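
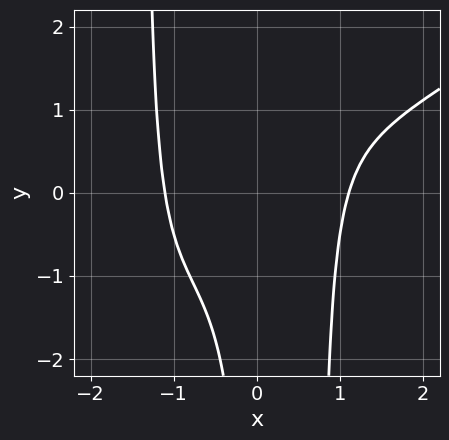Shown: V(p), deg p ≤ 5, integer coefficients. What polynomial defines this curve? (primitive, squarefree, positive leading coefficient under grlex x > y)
deg p = 4.
Checking where it meets the axes: the curve avoids every integer y-axis point in the box.
Assembling these constraints gives the stated polynomial.

2*x^4 - 3*x^3*y - 2*x^2*y + 3*x*y - 3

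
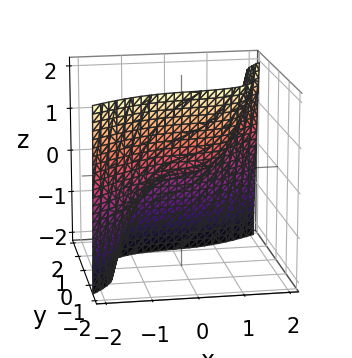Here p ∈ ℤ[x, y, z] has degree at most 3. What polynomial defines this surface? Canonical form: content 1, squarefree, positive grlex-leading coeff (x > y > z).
(a) Degree: the shape is more complex than any degree-2 surface, so deg p = 3.
(b) From the visible intercepts: it meets the x-axis at x = 0 (among the integer gridlines); it meets the z-axis at z = 0 (among the integer gridlines); it meets the y-axis at y = 0 (among the integer gridlines).
(c) Matching integer coefficients to the picture gives p.

x^3 + x*y^2 - 3*y^3 - 2*z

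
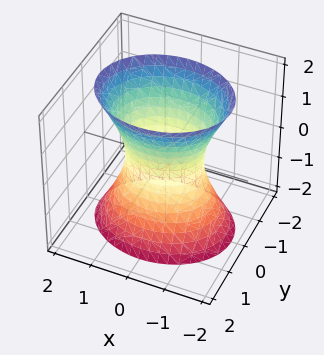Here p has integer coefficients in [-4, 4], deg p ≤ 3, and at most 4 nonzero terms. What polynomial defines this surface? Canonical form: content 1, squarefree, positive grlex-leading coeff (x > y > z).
2*x^2 + 3*y^2 - z^2 - 2

Degree: an hourglass — one-sheet hyperboloid; a quadric, so deg p = 2.
Symmetries: the z ↦ −z reflection is a symmetry, so z appears only in even powers; it's symmetric under y → −y, forcing even powers of y; mirror symmetry x ↦ −x ⇒ only even powers of x.
Against the integer gridlines: it misses every integer gridline on the z-axis; the x-axis gridline crossings are at x ∈ {-1, 1}.
Solving for integer coefficients yields p as stated.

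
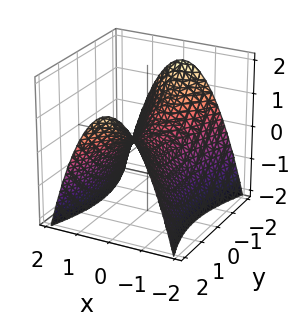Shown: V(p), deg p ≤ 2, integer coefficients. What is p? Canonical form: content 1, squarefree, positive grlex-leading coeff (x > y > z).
3*x^2 - y^2 + 3*z

deg p = 2. A hyperbolic paraboloid; a quadric.
Symmetries: mirror symmetry y ↦ −y ⇒ only even powers of y; it's symmetric under x → −x, forcing even powers of x.
From the visible intercepts: it meets the x-axis at x = 0 (among the integer gridlines); it meets the z-axis at z = 0 (among the integer gridlines); it crosses the y-axis at the gridline y = 0.
Solving for integer coefficients yields p as stated.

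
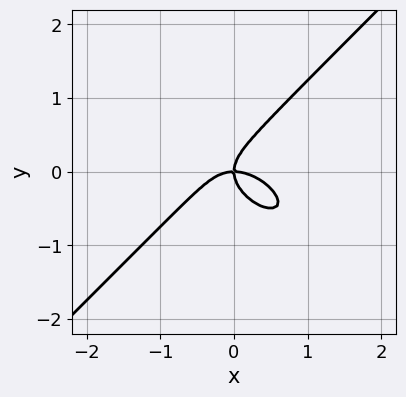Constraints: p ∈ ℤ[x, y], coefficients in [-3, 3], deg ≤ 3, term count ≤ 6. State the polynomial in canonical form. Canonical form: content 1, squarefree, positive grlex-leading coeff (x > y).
(a) Degree: the shape is more complex than any degree-2 curve, so deg p = 3.
(b) Against the integer gridlines: it crosses the y-axis at the gridline y = 0; it meets the x-axis at x = 0 (among the integer gridlines).
(c) Fitting integer coefficients to these (and the overall shape) gives p.

2*x^3 + x^2*y - 3*y^3 + 2*x*y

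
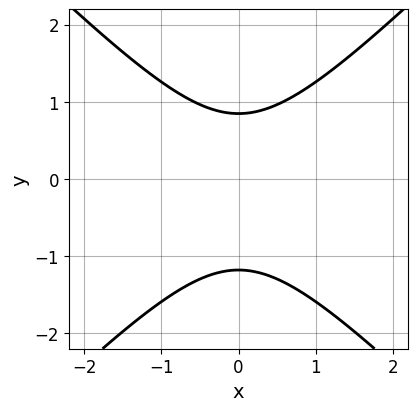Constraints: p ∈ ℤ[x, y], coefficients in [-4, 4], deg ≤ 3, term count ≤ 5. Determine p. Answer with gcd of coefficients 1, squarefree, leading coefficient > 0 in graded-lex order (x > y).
1. deg p = 2.
2. Symmetries: mirror symmetry x ↦ −x ⇒ only even powers of x.
3. Reading off the gridlines: the curve avoids every integer x-axis point in the box.
4. Assembling these constraints gives the stated polynomial.

3*x^2 - 3*y^2 - y + 3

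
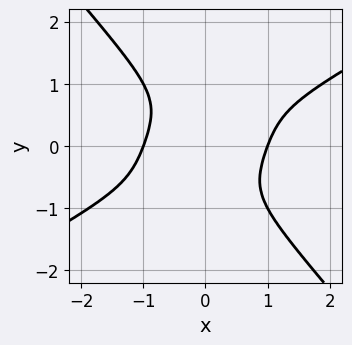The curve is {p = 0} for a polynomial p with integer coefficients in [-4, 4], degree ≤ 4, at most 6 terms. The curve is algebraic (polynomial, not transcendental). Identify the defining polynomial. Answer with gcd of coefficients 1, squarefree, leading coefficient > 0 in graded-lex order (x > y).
2*x^4 - 3*x^3*y - 3*y^4 - 2

(a) The degree is 4 — the shape is more complex than any degree-3 curve.
(b) Against the integer gridlines: among the integer gridlines, it crosses the x-axis at x ∈ {-1, 1}; the curve avoids every integer y-axis point in the box.
(c) Fitting integer coefficients to these (and the overall shape) gives p.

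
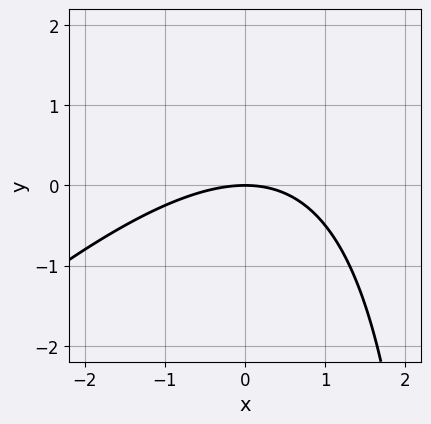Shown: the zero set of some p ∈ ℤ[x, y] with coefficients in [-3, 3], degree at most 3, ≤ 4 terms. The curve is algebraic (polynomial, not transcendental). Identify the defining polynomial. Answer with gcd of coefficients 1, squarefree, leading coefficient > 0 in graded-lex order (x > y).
x^2 - x*y + 3*y

(a) deg p = 2.
(b) Observable constraints: one y-axis crossing is at y = 0; one x-axis crossing is at x = 0.
(c) These observations pin down the coefficients.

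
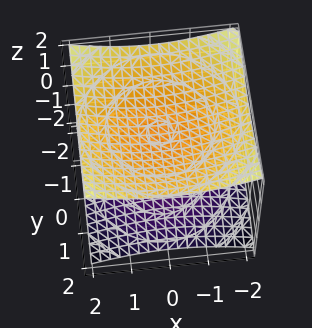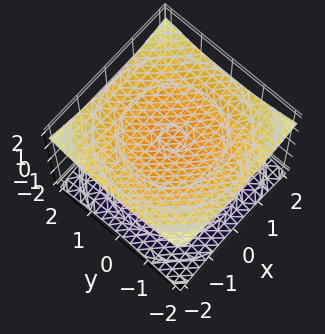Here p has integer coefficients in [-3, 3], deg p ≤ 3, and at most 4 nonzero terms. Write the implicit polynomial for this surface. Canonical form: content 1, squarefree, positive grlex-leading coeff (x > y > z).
x^2 + y^2 - 3*z^2 + 3

1. I count 2 distinct pieces. They look like related sheets of one shape, so recover p as a whole.
2. Degree: no degree-1 surface has this shape, so deg p = 2.
3. Symmetry: every cross-section ⟂ z is a circle, so x, y appear only via x² + y².
4. From the visible intercepts: the z-axis gridline crossings are at z ∈ {-1, 1}; the surface avoids every integer x-axis point in the box.
5. These observations pin down the coefficients.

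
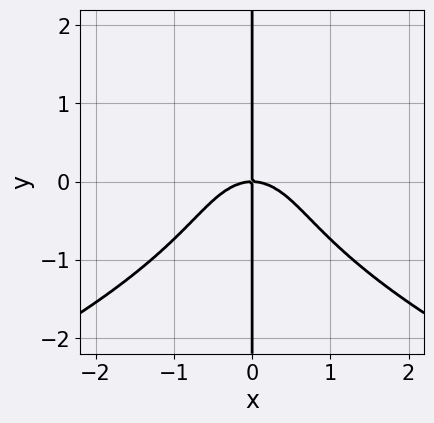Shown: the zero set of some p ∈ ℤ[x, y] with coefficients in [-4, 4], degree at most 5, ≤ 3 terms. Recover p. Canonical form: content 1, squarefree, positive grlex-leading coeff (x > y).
2*x*y^3 + 3*x^3 + 3*x*y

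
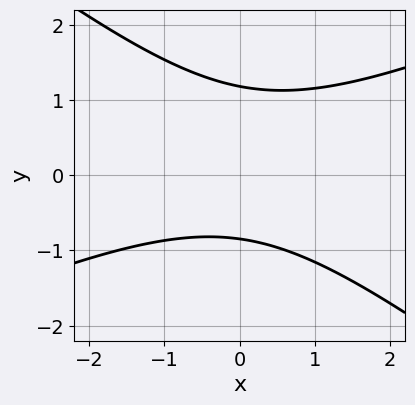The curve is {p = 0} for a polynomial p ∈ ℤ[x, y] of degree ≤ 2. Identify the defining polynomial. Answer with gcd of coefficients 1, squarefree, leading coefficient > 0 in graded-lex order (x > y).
x^2 - x*y - 3*y^2 + y + 3

1. The degree is 2 — a generic line meets the curve in up to 2 points.
2. From the visible intercepts: the curve avoids every integer x-axis point in the box.
3. Solving for integer coefficients yields p as stated.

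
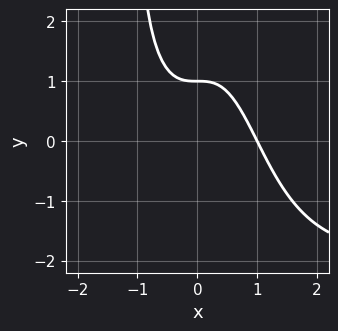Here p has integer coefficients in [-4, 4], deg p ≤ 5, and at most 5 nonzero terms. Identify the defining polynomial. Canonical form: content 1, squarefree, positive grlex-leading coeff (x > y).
x^3*y + 2*x^3 + 2*y - 2

First, deg p = 4. The shape is more complex than any degree-3 curve.
Next, reading off the gridlines: it meets the y-axis at y = 1 (among the integer gridlines); it crosses the x-axis at the gridline x = 1.
Finally, assembling these constraints gives the stated polynomial.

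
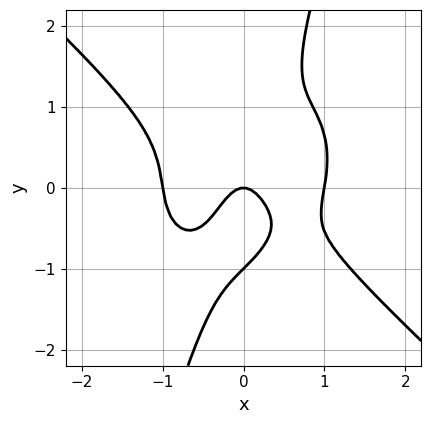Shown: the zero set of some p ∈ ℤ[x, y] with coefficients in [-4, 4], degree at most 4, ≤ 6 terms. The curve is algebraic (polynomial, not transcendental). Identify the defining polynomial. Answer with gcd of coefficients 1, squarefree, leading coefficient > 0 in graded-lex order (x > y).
3*x^4 + 3*x*y^3 - y^4 - 3*x^2 - y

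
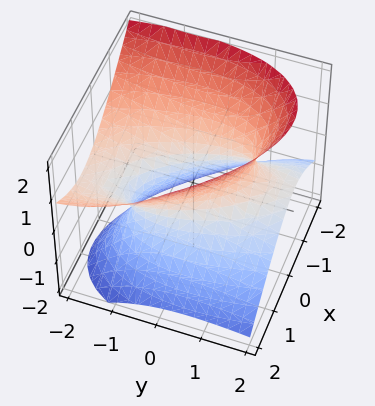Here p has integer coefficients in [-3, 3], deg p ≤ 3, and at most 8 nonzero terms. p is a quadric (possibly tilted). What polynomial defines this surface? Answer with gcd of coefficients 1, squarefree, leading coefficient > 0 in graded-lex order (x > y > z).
First, the degree is 2 — a generic line meets the surface in up to 2 points.
Then, from the axis intercepts and sections: it misses every integer gridline on the z-axis.
Finally, putting this together gives p.

3*x^2 + 2*x*y + y^2 + 3*y*z - 3*z^2 - 2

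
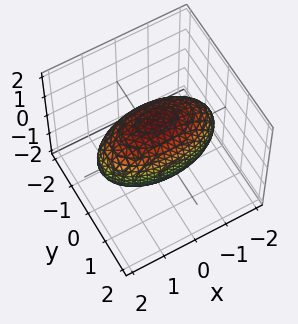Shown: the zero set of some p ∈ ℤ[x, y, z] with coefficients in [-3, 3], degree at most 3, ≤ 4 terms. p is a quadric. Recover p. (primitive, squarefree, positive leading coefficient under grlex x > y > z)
The degree is 2 — bounded and convex; a quadric.
Symmetries: mirror symmetry z ↦ −z ⇒ only even powers of z; mirror symmetry x ↦ −x ⇒ only even powers of x; mirror symmetry y ↦ −y ⇒ only even powers of y.
Against the integer gridlines: among the integer gridlines, it crosses the y-axis at y ∈ {-1, 1}.
The integer polynomial consistent with all of this is the stated p.

x^2 + 3*y^2 + 2*z^2 - 3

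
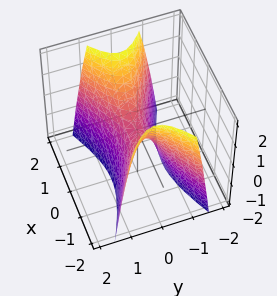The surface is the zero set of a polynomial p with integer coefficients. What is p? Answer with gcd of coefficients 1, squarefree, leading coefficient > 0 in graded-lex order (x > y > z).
x^2 - 3*y^2 - z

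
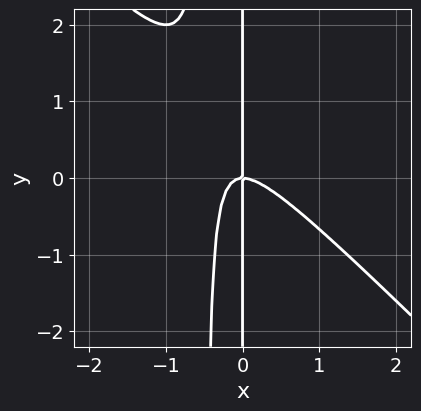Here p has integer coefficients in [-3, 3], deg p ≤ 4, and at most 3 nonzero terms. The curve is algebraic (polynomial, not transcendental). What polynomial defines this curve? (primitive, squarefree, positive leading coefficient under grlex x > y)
deg p = 3. A generic line meets the curve in up to 3 points.
Against the integer gridlines: it meets the x-axis at x = 0 (among the integer gridlines); the visible y-axis segment lies entirely on the curve.
Together with the visible shape, these determine p as stated.

2*x^3 + 2*x^2*y + x*y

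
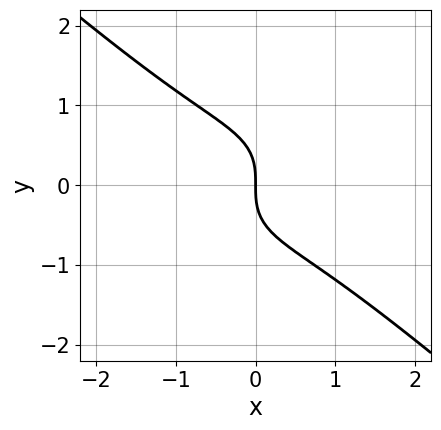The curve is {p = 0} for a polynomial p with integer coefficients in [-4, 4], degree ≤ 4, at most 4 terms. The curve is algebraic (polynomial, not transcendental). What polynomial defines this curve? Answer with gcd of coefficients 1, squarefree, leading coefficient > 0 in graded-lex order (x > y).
First, degree: the shape is more complex than any degree-2 curve, so deg p = 3.
Then, observable constraints: it crosses the y-axis at the gridline y = 0; it crosses the x-axis at the gridline x = 0.
Finally, matching integer coefficients to the picture gives p.

2*x^3 + 3*y^3 + 3*x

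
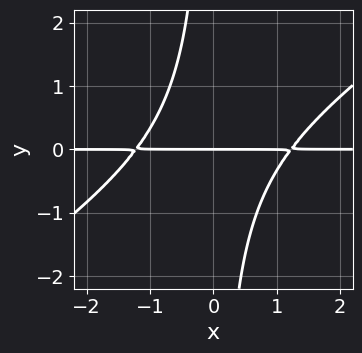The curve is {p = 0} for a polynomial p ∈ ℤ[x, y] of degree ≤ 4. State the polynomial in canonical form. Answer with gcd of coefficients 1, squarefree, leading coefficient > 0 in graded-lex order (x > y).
The degree is 3 — a generic line meets the curve in up to 3 points.
From the axis intercepts and sections: every point of the x-axis in the box is on the curve; one y-axis crossing is at y = 0.
These observations pin down the coefficients.

2*x^2*y - 3*x*y^2 - 3*y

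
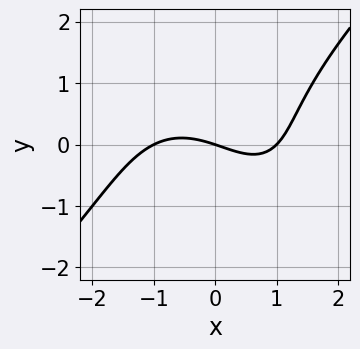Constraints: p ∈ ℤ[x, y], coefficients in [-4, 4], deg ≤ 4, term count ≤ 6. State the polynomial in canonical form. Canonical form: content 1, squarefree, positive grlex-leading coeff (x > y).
x^3 - y^3 + x*y - x - 3*y

1. The degree is 3 — no degree-2 curve has this shape.
2. From the visible intercepts: the x-axis gridline crossings are at x ∈ {-1, 0, 1}; one y-axis crossing is at y = 0.
3. The integer polynomial consistent with all of this is the stated p.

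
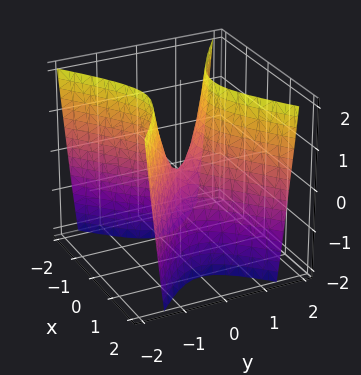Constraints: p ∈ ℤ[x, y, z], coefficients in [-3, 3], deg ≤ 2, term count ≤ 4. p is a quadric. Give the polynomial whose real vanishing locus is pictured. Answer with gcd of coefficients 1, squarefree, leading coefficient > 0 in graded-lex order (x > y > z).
deg p = 2. A hyperbolic paraboloid; a quadric.
Symmetries: it's symmetric under y → −y, forcing even powers of y; the x ↦ −x reflection is a symmetry, so x appears only in even powers.
Against the integer gridlines: it meets the z-axis at z = 0 (among the integer gridlines); it meets the x-axis at x = 0 (among the integer gridlines); one y-axis crossing is at y = 0.
Solving for integer coefficients yields p as stated.

2*x^2 - 3*y^2 + z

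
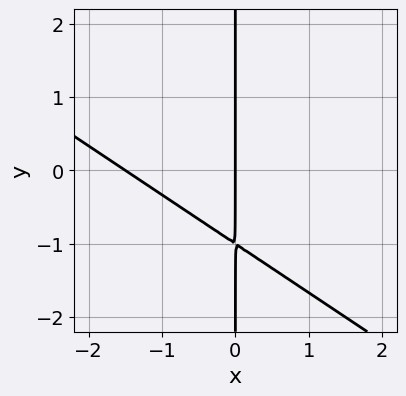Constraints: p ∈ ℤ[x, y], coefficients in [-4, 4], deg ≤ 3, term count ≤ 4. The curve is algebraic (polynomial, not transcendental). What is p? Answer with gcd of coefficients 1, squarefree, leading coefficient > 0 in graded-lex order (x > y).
2*x^2 + 3*x*y + 3*x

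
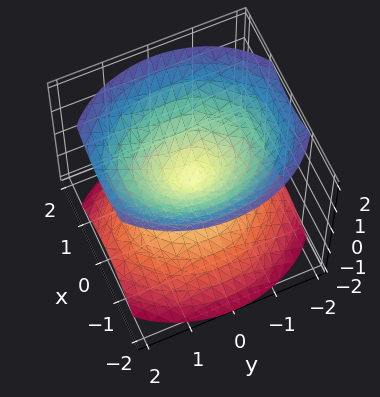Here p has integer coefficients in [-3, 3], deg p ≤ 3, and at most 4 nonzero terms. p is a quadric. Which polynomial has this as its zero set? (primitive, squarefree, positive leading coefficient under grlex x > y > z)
3*x^2 + 2*y^2 - 3*z^2

1. I count 2 distinct pieces. Treating them together as one polynomial.
2. The degree is 2 — two nappes meeting at a single point; a quadric.
3. Symmetries: it's symmetric under x → −x, forcing even powers of x; the y ↦ −y reflection is a symmetry, so y appears only in even powers; mirror symmetry z ↦ −z ⇒ only even powers of z.
4. Observable constraints: one x-axis crossing is at x = 0; it meets the y-axis at y = 0 (among the integer gridlines); it crosses the z-axis at the gridline z = 0.
5. The integer polynomial consistent with all of this is the stated p.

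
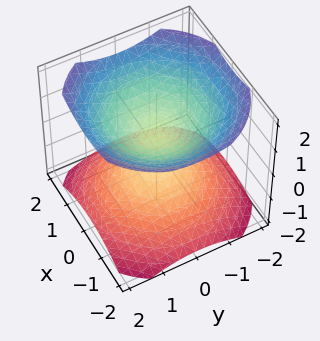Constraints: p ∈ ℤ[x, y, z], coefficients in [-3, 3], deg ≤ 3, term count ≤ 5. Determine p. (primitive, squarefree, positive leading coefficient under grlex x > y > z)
2*x^2 + 2*y^2 - 3*z^2 + 1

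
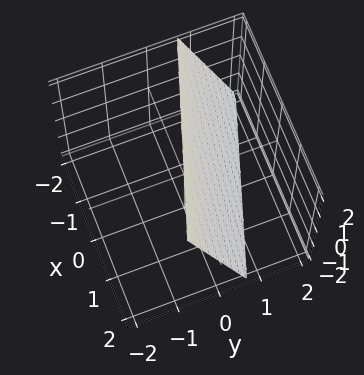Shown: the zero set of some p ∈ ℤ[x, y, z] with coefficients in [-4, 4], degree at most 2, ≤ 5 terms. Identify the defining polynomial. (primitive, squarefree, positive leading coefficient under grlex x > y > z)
x + 3*y + z - 2

The degree is 1 — the surface is flat (a plane).
Observable constraints: one x-axis crossing is at x = 2; it meets the z-axis at z = 2 (among the integer gridlines).
These observations pin down the coefficients.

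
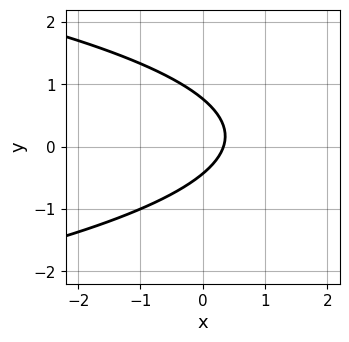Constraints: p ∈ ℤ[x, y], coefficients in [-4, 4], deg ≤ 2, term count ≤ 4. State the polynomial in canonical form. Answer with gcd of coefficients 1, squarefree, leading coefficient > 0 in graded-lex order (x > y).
3*y^2 + 3*x - y - 1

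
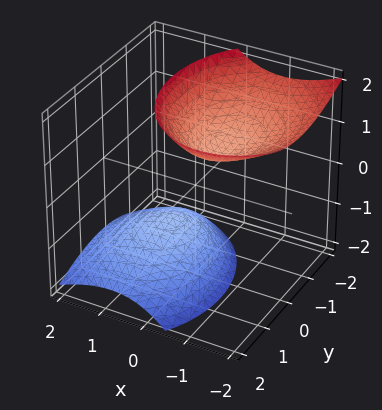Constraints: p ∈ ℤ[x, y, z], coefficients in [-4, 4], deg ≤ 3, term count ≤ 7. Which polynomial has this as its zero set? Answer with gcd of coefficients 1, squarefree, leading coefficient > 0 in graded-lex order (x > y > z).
3*x^2 + 3*x*z + 2*y^2 + y*z - 2*z^2 + 2

First, I count 2 distinct pieces.
Next, deg p = 2.
Next, from the axis intercepts and sections: among the integer gridlines, it crosses the z-axis at z ∈ {-1, 1}; it misses every integer gridline on the y-axis; it misses every integer gridline on the x-axis.
Finally, these observations pin down the coefficients.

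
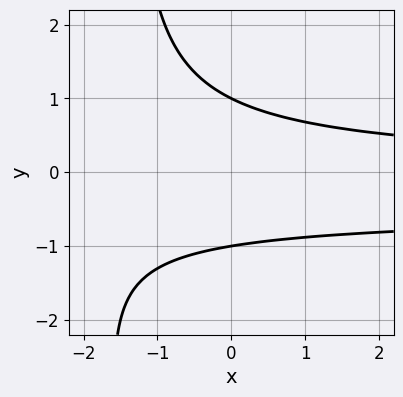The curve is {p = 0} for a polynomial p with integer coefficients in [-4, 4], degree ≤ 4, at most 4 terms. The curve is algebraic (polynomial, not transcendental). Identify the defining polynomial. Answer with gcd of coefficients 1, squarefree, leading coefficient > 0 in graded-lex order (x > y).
First, deg p = 3.
Next, against the integer gridlines: among the integer gridlines, it crosses the y-axis at y ∈ {-1, 1}; the curve avoids every integer x-axis point in the box.
Finally, putting this together gives p.

2*x*y^2 + x*y + 3*y^2 - 3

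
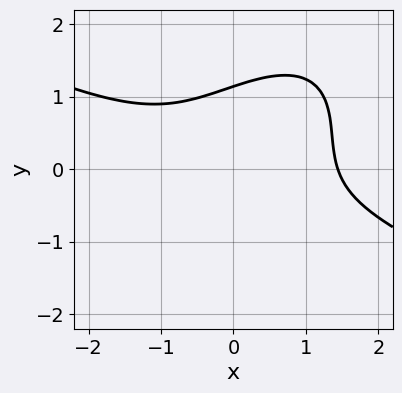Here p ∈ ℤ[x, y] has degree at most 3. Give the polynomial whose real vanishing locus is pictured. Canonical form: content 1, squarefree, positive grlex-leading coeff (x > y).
x^3 + x^2*y - 2*x*y^2 + 2*y^3 - 3

(a) deg p = 3. A generic line meets the curve in up to 3 points.
(b) Putting this together gives p.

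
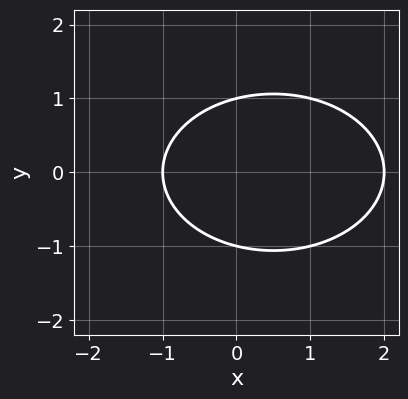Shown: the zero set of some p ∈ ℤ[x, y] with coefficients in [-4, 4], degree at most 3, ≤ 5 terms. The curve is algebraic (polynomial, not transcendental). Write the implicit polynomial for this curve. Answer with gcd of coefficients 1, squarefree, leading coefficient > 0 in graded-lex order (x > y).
(a) Degree: the shape is more complex than any degree-1 curve, so deg p = 2.
(b) Symmetries: the y ↦ −y reflection is a symmetry, so y appears only in even powers.
(c) Observable constraints: the y-axis gridline crossings are at y ∈ {-1, 1}; the x-axis gridline crossings are at x ∈ {-1, 2}.
(d) These observations pin down the coefficients.

x^2 + 2*y^2 - x - 2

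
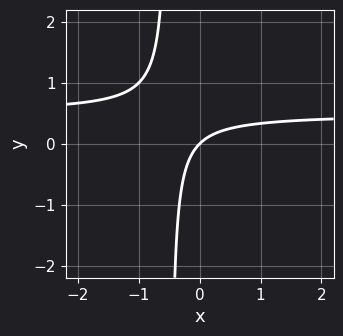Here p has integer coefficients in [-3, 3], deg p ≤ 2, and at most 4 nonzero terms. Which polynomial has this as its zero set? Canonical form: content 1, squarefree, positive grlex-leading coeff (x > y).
2*x*y - x + y

1. The degree is 2 — no degree-1 curve has this shape.
2. Reading off the gridlines: one x-axis crossing is at x = 0; one y-axis crossing is at y = 0.
3. The integer polynomial consistent with all of this is the stated p.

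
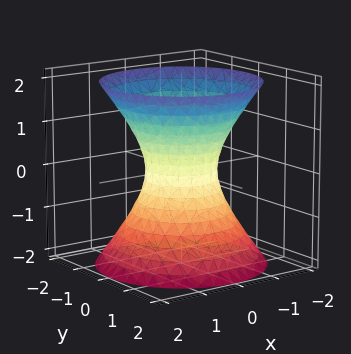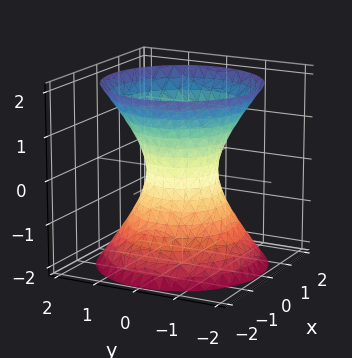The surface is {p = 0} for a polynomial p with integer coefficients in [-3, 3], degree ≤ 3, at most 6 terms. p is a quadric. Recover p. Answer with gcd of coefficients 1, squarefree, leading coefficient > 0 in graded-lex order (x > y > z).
(a) Degree: an hourglass — one-sheet hyperboloid; a quadric, so deg p = 2.
(b) Symmetries: mirror symmetry z ↦ −z ⇒ only even powers of z; the surface is invariant under rotation about z: p = q(x² + y², z).
(c) From the axis intercepts and sections: a circular section at z = -2 has radius between 1 and 2; it misses every integer gridline on the z-axis.
(d) Solving for integer coefficients yields p as stated.

3*x^2 + 3*y^2 - 2*z^2 - 2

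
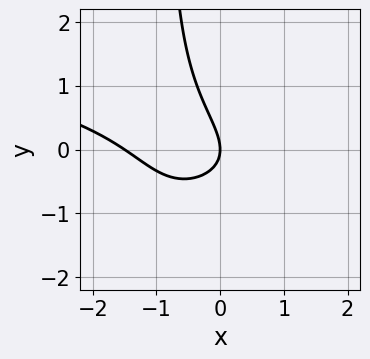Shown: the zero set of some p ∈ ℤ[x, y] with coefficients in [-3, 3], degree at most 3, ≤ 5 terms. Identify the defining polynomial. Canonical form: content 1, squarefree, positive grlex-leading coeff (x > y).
First, deg p = 3. A generic line meets the curve in up to 3 points.
Then, against the integer gridlines: it crosses the x-axis at the gridline x = 0; it crosses the y-axis at the gridline y = 0.
Finally, these observations pin down the coefficients.

3*x*y^2 + 2*x^2 + 3*x*y + 3*y^2 + 3*x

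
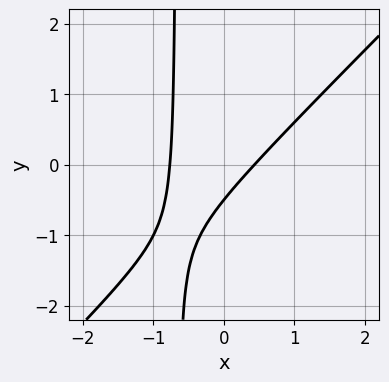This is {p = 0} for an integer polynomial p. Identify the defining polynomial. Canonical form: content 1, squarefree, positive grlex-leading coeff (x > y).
3*x^2 - 3*x*y + x - 2*y - 1

The degree is 2 — the shape is more complex than any degree-1 curve.
Putting this together gives p.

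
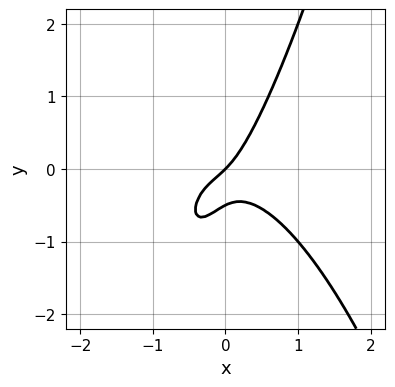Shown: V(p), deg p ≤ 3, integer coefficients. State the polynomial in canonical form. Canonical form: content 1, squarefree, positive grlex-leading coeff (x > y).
3*x^3 + 3*x*y - 2*y^2 + x - y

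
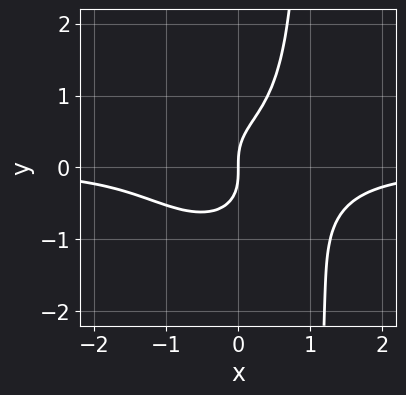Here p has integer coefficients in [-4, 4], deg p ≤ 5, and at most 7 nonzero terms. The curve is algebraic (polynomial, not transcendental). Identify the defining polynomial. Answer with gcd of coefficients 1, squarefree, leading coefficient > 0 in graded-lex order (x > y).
3*x^3*y + 2*x^2*y^2 + 3*x*y^3 - 3*y^3 + 3*x

First, degree: the shape is more complex than any degree-3 curve, so deg p = 4.
Then, from the visible intercepts: it meets the y-axis at y = 0 (among the integer gridlines); one x-axis crossing is at x = 0.
Finally, the integer polynomial consistent with all of this is the stated p.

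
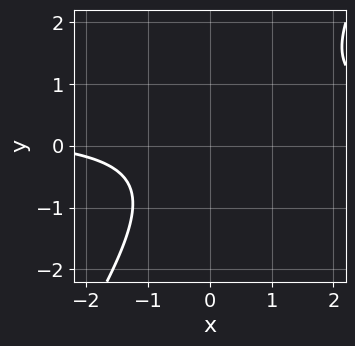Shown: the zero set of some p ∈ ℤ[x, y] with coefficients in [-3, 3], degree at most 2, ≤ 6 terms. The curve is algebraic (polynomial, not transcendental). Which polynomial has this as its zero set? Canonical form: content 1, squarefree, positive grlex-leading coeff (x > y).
3*x*y - 2*y^2 - x - 3

1. deg p = 2. The shape is more complex than any degree-1 curve.
2. From the axis intercepts and sections: no x-intercept at any integer in the box; the curve avoids every integer y-axis point in the box.
3. The integer polynomial consistent with all of this is the stated p.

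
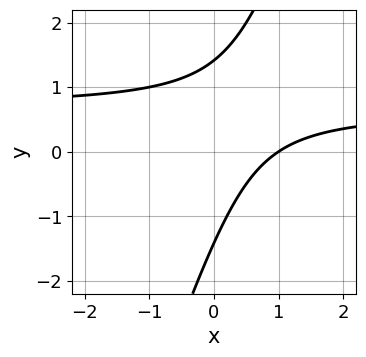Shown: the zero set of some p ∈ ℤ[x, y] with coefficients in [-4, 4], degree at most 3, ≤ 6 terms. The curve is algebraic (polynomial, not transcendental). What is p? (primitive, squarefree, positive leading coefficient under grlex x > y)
3*x*y - y^2 - 2*x + 2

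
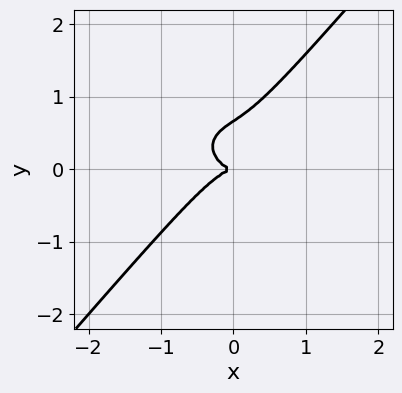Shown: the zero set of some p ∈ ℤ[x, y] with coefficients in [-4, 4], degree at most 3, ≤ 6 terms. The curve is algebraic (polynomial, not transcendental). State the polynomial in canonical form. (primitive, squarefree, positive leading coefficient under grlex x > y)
2*x^3 + 2*x*y^2 - 3*y^3 + 2*y^2

Degree: the shape is more complex than any degree-2 curve, so deg p = 3.
From the axis intercepts and sections: it crosses the x-axis at the gridline x = 0; it meets the y-axis at y = 0 (among the integer gridlines).
Fitting integer coefficients to these (and the overall shape) gives p.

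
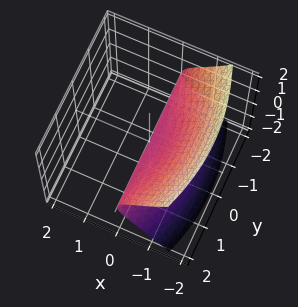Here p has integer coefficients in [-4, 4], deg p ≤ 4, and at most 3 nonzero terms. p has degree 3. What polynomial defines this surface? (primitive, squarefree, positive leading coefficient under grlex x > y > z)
2*x^3 + x*y^2 + 3*z^2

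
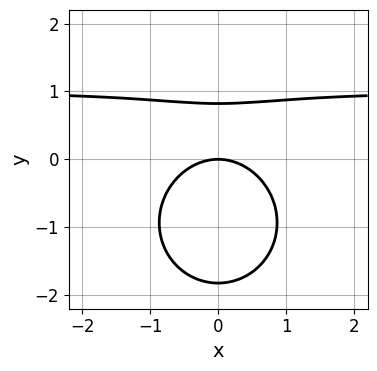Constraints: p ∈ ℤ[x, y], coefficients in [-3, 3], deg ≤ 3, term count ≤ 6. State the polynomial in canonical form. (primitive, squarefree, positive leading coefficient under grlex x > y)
First, the degree is 3 — no degree-2 curve has this shape.
Then, symmetries: the x ↦ −x reflection is a symmetry, so x appears only in even powers.
Next, from the visible intercepts: it crosses the y-axis at the gridline y = 0; one x-axis crossing is at x = 0.
Finally, the integer polynomial consistent with all of this is the stated p.

2*x^2*y + 2*y^3 - 2*x^2 + 2*y^2 - 3*y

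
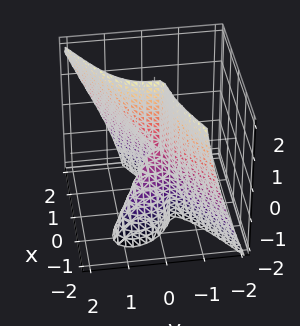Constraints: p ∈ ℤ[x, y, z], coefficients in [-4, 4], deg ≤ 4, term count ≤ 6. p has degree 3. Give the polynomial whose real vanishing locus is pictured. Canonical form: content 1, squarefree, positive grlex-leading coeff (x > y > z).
First, the degree is 3 — the shape is more complex than any degree-2 surface.
Then, from the axis intercepts and sections: it crosses the x-axis at the gridline x = 0; it crosses the y-axis at the gridline y = 0.
Finally, the integer polynomial consistent with all of this is the stated p.

2*x^3 - 2*x^2*y + 3*x*y*z - 3*y^3 + x*z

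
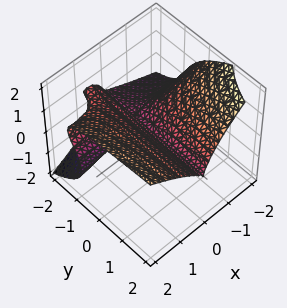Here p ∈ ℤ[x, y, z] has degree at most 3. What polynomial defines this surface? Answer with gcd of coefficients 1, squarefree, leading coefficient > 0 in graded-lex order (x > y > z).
First, the degree is 3 — no degree-2 surface has this shape.
Then, reading off the gridlines: the visible y-axis segment lies entirely on the surface; one x-axis crossing is at x = 0.
Finally, together with the visible shape, these determine p as stated.

2*x^2*y - 2*x*y*z - 3*z^3 + 2*x^2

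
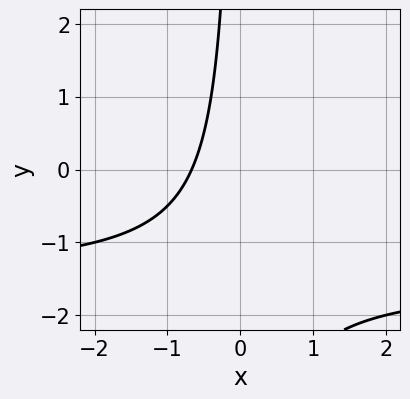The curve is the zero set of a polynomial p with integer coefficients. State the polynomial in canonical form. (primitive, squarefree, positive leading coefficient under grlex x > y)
First, deg p = 2. No degree-1 curve has this shape.
Next, from the axis intercepts and sections: the curve avoids every integer y-axis point in the box.
Finally, assembling these constraints gives the stated polynomial.

2*x*y + 3*x + 2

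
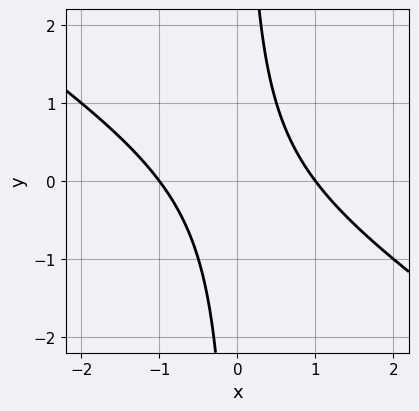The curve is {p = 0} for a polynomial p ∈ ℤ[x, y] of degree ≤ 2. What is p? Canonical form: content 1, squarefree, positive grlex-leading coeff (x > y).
2*x^2 + 3*x*y - 2

The degree is 2 — the shape is more complex than any degree-1 curve.
Reading off the gridlines: no y-intercept at any integer in the box; the x-axis gridline crossings are at x ∈ {-1, 1}.
These observations pin down the coefficients.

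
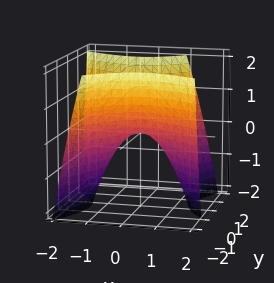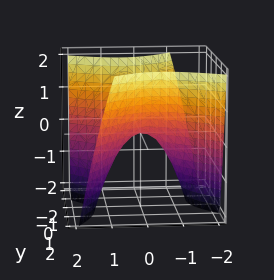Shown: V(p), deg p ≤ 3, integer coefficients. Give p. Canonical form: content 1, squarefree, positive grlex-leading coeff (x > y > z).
First, the degree is 2 — a generic line meets the surface in up to 2 points.
Next, observable constraints: it meets the x-axis at x = 0 (among the integer gridlines); one z-axis crossing is at z = 0; it meets the y-axis at y = 0 (among the integer gridlines).
Finally, putting this together gives p.

3*x^2 + 2*x*y - 3*y^2 + 3*z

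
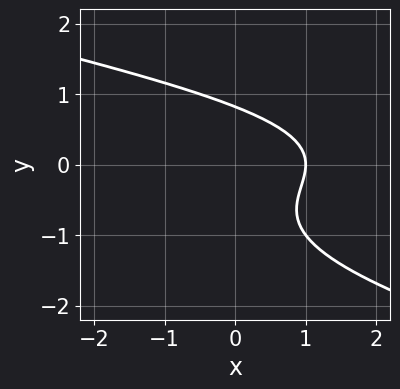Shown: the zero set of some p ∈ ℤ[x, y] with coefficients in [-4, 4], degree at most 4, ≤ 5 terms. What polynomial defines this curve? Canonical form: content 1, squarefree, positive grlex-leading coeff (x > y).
x*y^2 + 3*y^3 + 2*y^2 + 3*x - 3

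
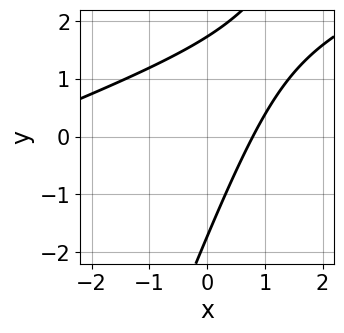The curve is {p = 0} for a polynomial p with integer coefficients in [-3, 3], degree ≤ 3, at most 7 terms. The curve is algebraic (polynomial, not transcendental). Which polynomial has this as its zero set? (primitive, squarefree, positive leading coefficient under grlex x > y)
x^2 - 3*x*y + y^2 + 3*x - 3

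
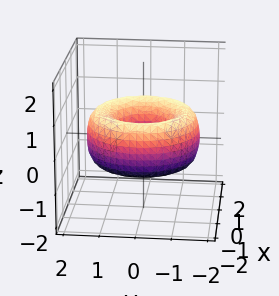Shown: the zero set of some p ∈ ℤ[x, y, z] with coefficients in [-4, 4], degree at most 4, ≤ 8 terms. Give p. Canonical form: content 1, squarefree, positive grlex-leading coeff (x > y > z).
1. The degree is 4 — a generic line meets the surface in up to 4 points.
2. By symmetry, the surface is invariant under rotation about z: p = q(x² + y², z).
3. Reading off the gridlines: a circular section at z = 0 has radius between 0 and 1; no z-intercept at any integer in the box.
4. Matching integer coefficients to the picture gives p.

x^4 + 2*x^2*y^2 + y^4 - 3*x^2 - 3*y^2 + 2*z^2 + 1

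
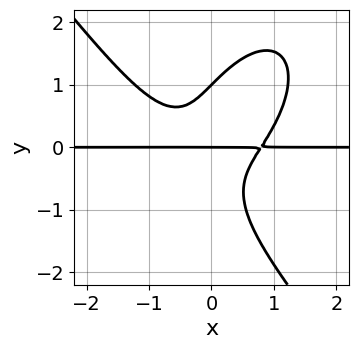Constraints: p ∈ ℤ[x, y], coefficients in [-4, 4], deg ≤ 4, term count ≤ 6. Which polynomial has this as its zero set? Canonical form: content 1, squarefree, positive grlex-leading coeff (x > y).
2*x^3*y + y^4 - 3*x*y^2 - y

(a) Degree: no degree-3 curve has this shape, so deg p = 4.
(b) Against the integer gridlines: among the integer gridlines, it crosses the y-axis at y ∈ {0, 1}; the visible x-axis segment lies entirely on the curve.
(c) Assembling these constraints gives the stated polynomial.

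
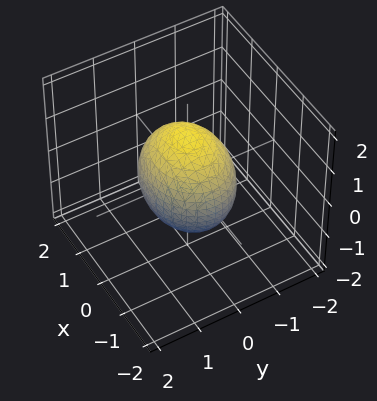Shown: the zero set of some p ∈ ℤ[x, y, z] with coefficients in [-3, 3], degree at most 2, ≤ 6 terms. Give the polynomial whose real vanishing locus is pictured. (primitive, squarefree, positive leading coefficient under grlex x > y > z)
2*x^2 + 3*y^2 + 2*z^2 - 3

(a) The degree is 2 — bounded and convex; a quadric.
(b) Symmetries: mirror symmetry y ↦ −y ⇒ only even powers of y; it's symmetric under x → −x, forcing even powers of x; mirror symmetry z ↦ −z ⇒ only even powers of z.
(c) Against the integer gridlines: among the integer gridlines, it crosses the y-axis at y ∈ {-1, 1}.
(d) Matching integer coefficients to the picture gives p.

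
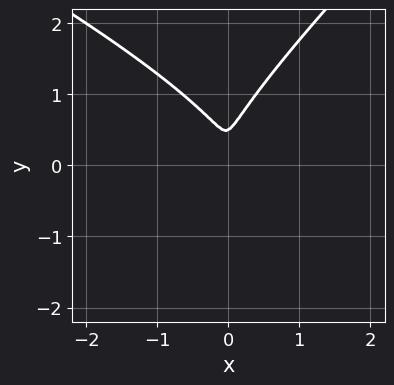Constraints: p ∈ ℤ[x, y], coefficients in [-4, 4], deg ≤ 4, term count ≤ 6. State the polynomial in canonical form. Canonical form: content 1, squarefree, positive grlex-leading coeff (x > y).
x^2*y + x*y^2 - 2*y^3 + 3*x^2 + y^2

1. deg p = 3. The shape is more complex than any degree-2 curve.
2. Matching integer coefficients to the picture gives p.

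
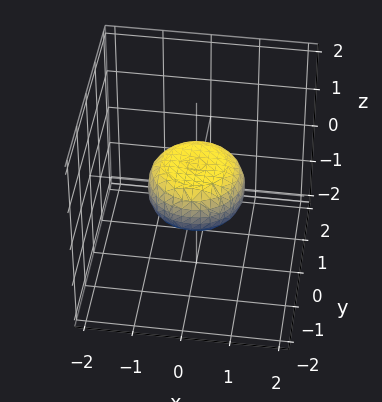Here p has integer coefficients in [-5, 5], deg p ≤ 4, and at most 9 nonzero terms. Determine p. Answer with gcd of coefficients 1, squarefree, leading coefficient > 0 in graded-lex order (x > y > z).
2*x^4 + 4*x^2*y^2 + 2*y^4 - x^2 - y^2 + 3*z^2 - 1

(a) The degree is 4 — the shape is more complex than any degree-3 surface.
(b) Symmetry: the surface is invariant under rotation about z: p = q(x² + y², z).
(c) From the axis intercepts and sections: the y-axis gridline crossings are at y ∈ {-1, 1}; a circular section at z = 0 has radius exactly 1.
(d) Fitting integer coefficients to these (and the overall shape) gives p.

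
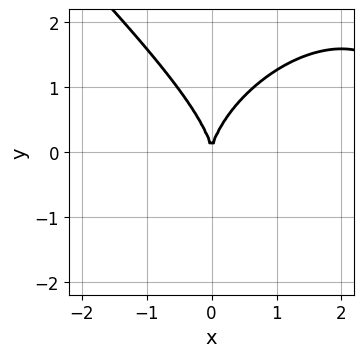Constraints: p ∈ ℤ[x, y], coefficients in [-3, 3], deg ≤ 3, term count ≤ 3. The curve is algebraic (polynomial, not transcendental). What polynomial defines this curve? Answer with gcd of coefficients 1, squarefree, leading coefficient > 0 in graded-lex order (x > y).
(a) deg p = 3.
(b) From the visible intercepts: one y-axis crossing is at y = 0; it crosses the x-axis at the gridline x = 0.
(c) Fitting integer coefficients to these (and the overall shape) gives p.

x^3 + y^3 - 3*x^2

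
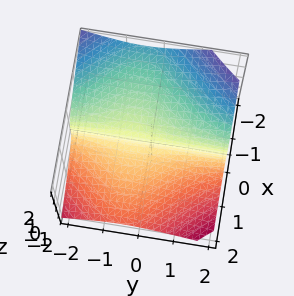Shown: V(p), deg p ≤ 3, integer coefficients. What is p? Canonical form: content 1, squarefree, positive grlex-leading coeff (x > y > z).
1. The degree is 3 — the shape is more complex than any degree-2 surface.
2. From the visible intercepts: one x-axis crossing is at x = 0; it meets the z-axis at z = 0 (among the integer gridlines); every point of the y-axis in the box is on the surface.
3. These observations pin down the coefficients.

x^2*z - 2*x*y^2 - 3*z^3 - 2*x*y - 2*x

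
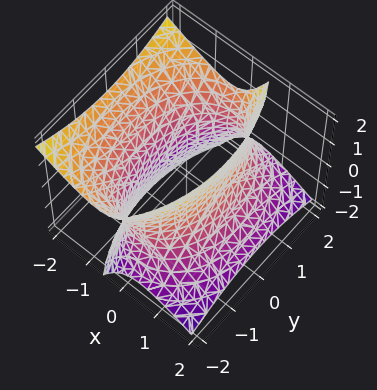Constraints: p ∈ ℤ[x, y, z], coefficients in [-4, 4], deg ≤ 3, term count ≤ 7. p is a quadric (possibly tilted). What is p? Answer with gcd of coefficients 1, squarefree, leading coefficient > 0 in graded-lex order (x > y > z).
The degree is 2 — no degree-1 surface has this shape.
Observable constraints: the surface avoids every integer z-axis point in the box.
Fitting integer coefficients to these (and the overall shape) gives p.

2*x^2 + 2*x*z + y^2 - z^2 - 3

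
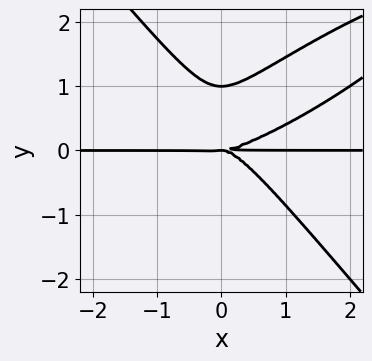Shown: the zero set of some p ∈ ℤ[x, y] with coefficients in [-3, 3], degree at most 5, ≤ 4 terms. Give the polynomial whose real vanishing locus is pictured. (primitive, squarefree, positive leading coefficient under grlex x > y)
Degree: no degree-3 curve has this shape, so deg p = 4.
Observable constraints: every point of the x-axis in the box is on the curve; among the integer gridlines, it crosses the y-axis at y ∈ {0, 1}.
Matching integer coefficients to the picture gives p.

x^3*y - 2*x^2*y^2 + 2*y^4 - 2*y^3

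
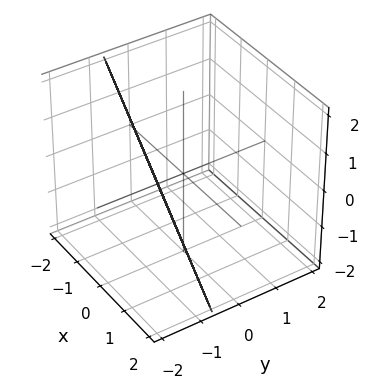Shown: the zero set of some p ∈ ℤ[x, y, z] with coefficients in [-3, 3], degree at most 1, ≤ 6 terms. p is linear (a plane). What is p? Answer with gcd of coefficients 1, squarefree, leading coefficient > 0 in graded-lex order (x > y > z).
x + 3*y + z + 2

1. The degree is 1 — the surface is flat (a plane).
2. From the visible intercepts: it meets the x-axis at x = -2 (among the integer gridlines); it crosses the z-axis at the gridline z = -2.
3. The integer polynomial consistent with all of this is the stated p.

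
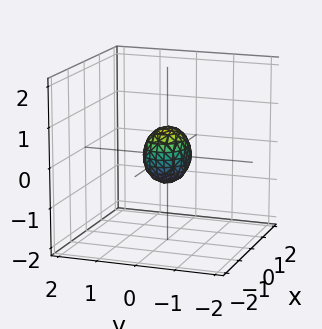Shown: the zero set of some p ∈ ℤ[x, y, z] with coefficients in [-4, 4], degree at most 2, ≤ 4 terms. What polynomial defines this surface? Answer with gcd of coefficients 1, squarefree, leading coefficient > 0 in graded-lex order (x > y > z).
(a) The degree is 2 — bounded and convex; a quadric.
(b) Symmetries: it's symmetric under z → −z, forcing even powers of z; it's symmetric under x → −x, forcing even powers of x; mirror symmetry y ↦ −y ⇒ only even powers of y.
(c) The integer polynomial consistent with all of this is the stated p.

2*x^2 + 3*y^2 + 2*z^2 - 1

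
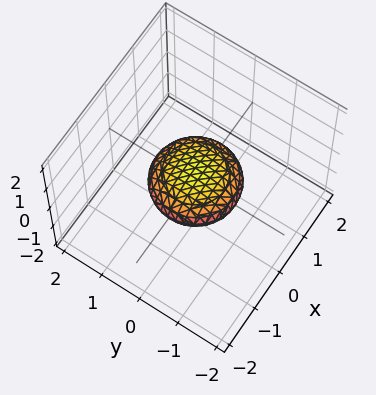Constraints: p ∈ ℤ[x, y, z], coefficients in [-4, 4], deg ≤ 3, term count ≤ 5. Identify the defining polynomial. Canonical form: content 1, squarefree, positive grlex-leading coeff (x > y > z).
x^2 + y^2 + 3*z^2 - 1

First, deg p = 2. A closed, bounded, convex surface; a quadric.
Next, symmetries: it's symmetric under z → −z, forcing even powers of z; the z-axis is an axis of rotation, so x and y enter only as x² + y².
Then, from the visible intercepts: among the integer gridlines, it crosses the x-axis at x ∈ {-1, 1}; among the integer gridlines, it crosses the y-axis at y ∈ {-1, 1}.
Finally, putting this together gives p.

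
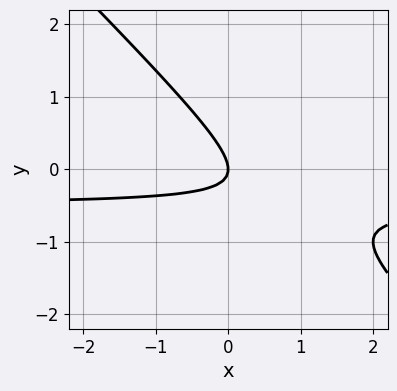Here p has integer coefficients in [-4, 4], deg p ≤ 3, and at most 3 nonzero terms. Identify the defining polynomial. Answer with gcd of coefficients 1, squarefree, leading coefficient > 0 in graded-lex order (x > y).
2*x*y + 2*y^2 + x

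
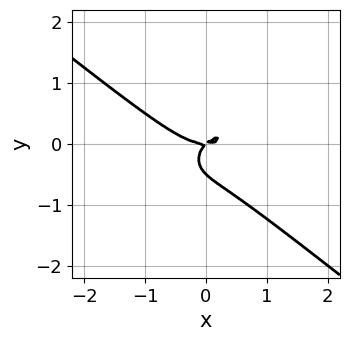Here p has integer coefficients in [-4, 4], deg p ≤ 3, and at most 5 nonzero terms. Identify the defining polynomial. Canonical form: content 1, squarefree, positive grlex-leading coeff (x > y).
1. The degree is 3 — a generic line meets the curve in up to 3 points.
2. Against the integer gridlines: one x-axis crossing is at x = 0; it crosses the y-axis at the gridline y = 0.
3. Matching integer coefficients to the picture gives p.

x^3 + 2*y^3 - x*y + y^2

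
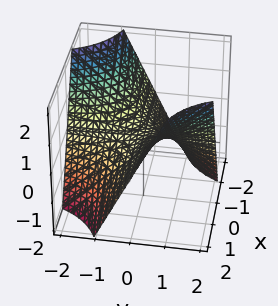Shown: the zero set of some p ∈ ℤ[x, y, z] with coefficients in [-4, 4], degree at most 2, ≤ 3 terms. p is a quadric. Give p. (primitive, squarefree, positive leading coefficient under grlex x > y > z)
x*y - z

First, the degree is 2 — a saddle surface; a quadric.
Then, checking where it meets the axes: the visible x-axis segment lies entirely on the surface; every point of the y-axis in the box is on the surface.
Finally, putting this together gives p.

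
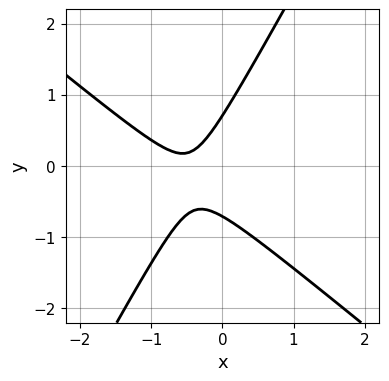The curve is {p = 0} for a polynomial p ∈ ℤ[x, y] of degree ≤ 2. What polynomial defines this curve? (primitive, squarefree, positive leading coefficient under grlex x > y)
deg p = 2. A generic line meets the curve in up to 2 points.
Observable constraints: no x-intercept at any integer in the box.
These observations pin down the coefficients.

3*x^2 + 2*x*y - 2*y^2 + 3*x + 1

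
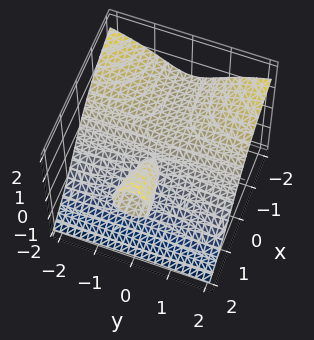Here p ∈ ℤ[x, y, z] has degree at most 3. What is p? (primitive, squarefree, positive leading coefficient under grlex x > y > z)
3*x*y^2 + 3*y^2*z + 2*z^3 - 3*x*z + x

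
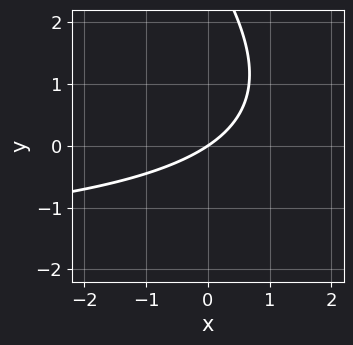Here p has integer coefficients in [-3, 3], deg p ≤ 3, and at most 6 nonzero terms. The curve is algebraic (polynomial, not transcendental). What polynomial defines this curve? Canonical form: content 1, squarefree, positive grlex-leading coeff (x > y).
x*y + y^2 + 2*x - 3*y

First, degree: no degree-1 curve has this shape, so deg p = 2.
Next, against the integer gridlines: it crosses the y-axis at the gridline y = 0; it meets the x-axis at x = 0 (among the integer gridlines).
Finally, putting this together gives p.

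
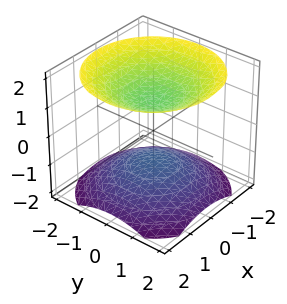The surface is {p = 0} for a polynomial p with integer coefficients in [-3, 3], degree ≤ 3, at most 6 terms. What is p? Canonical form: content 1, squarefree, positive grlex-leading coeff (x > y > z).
2*x^2 + 2*y^2 - 3*z^2 + 3

(a) I count 2 distinct pieces. They look like related sheets of one shape, so recover p as a whole.
(b) deg p = 2. Two separate bowl-shaped sheets opening away from each other; a quadric.
(c) Symmetries: it's symmetric under z → −z, forcing even powers of z; every cross-section ⟂ z is a circle, so x, y appear only via x² + y².
(d) Reading off the gridlines: the z-axis gridline crossings are at z ∈ {-1, 1}; it misses every integer gridline on the x-axis; the surface avoids every integer y-axis point in the box.
(e) Solving for integer coefficients yields p as stated.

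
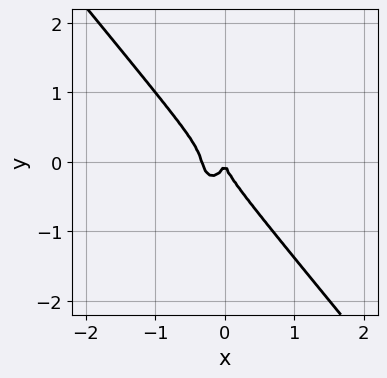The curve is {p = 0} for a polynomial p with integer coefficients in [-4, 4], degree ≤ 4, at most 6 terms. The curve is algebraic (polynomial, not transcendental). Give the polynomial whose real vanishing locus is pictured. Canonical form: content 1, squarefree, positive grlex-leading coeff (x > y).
First, the degree is 3 — the shape is more complex than any degree-2 curve.
Then, from the visible intercepts: it meets the y-axis at y = 0 (among the integer gridlines); one x-axis crossing is at x = 0.
Finally, matching integer coefficients to the picture gives p.

3*x^3 + x^2*y + y^3 + x^2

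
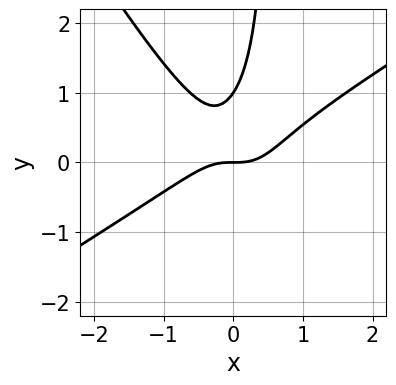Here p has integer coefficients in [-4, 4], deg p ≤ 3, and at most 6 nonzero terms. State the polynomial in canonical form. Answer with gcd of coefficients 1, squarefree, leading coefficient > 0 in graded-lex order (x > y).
3*x^3 - 3*x^2*y - 3*x*y^2 + 2*y^2 - 2*y

First, degree: the shape is more complex than any degree-2 curve, so deg p = 3.
Then, from the visible intercepts: it crosses the x-axis at the gridline x = 0; the y-axis gridline crossings are at y ∈ {0, 1}.
Finally, matching integer coefficients to the picture gives p.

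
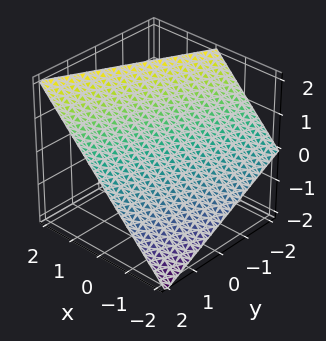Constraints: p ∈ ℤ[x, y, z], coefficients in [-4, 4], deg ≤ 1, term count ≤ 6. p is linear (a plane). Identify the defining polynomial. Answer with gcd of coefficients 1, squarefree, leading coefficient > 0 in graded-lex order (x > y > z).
2*x - y - 2*z + 2

1. Degree: the surface is flat (a plane), so deg p = 1.
2. Checking where it meets the axes: it meets the y-axis at y = 2 (among the integer gridlines); one x-axis crossing is at x = -1; it meets the z-axis at z = 1 (among the integer gridlines).
3. Solving for integer coefficients yields p as stated.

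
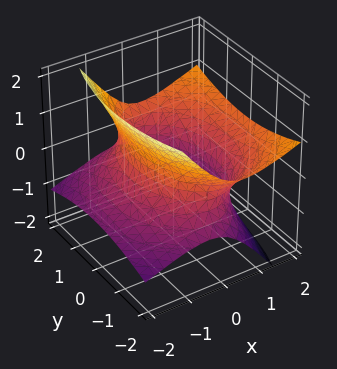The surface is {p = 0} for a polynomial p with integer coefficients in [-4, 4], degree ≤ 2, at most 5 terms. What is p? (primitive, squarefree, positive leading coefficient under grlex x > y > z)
2*x^2 - 3*x*z + y^2 - 3*z^2 - 3

1. deg p = 2. The shape is more complex than any degree-1 surface.
2. Observable constraints: the surface avoids every integer z-axis point in the box.
3. Together with the visible shape, these determine p as stated.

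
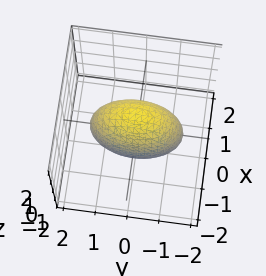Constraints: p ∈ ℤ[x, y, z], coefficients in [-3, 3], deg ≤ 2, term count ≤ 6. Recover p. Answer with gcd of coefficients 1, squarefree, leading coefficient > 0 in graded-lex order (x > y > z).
(a) Degree: a closed, bounded, convex surface; a quadric, so deg p = 2.
(b) Symmetries: mirror symmetry y ↦ −y ⇒ only even powers of y; it's symmetric under x → −x, forcing even powers of x; mirror symmetry z ↦ −z ⇒ only even powers of z.
(c) Together with the visible shape, these determine p as stated.

3*x^2 + y^2 + z^2 - 2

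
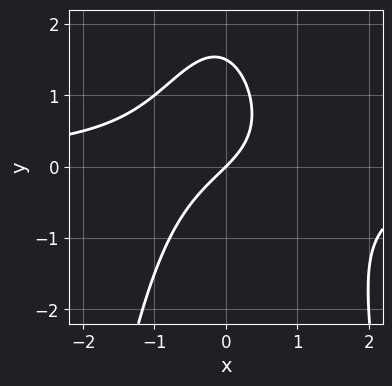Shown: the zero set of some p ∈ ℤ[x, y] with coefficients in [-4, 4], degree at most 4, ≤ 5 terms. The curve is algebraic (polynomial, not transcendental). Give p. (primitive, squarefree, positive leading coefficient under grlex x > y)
3*x^2*y - x*y + 2*y^2 + 3*x - 3*y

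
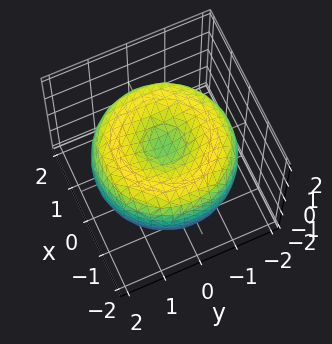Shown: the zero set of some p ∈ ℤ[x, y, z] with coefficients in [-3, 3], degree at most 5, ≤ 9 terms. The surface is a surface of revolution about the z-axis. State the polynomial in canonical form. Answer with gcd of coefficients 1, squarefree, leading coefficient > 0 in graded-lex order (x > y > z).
x^4 + 2*x^2*y^2 + y^4 - 3*x^2 - 3*y^2 + 3*z^2 - 1

First, the degree is 4 — a generic line meets the surface in up to 4 points.
Next, symmetries: the surface is invariant under rotation about z: p = q(x² + y², z).
Next, against the integer gridlines: a circular section at z = 1 has radius exactly 1.
Finally, assembling these constraints gives the stated polynomial.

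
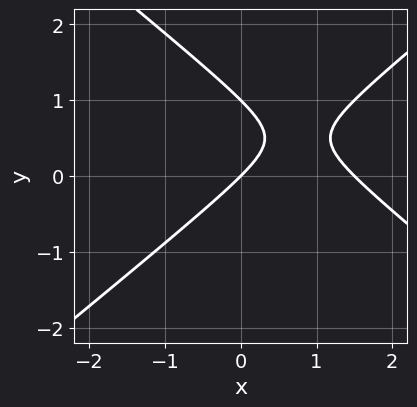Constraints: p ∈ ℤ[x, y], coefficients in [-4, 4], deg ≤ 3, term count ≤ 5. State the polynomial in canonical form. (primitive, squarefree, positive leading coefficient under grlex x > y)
The degree is 2 — a generic line meets the curve in up to 2 points.
Reading off the gridlines: it crosses the x-axis at the gridline x = 0; the y-axis gridline crossings are at y ∈ {0, 1}.
The integer polynomial consistent with all of this is the stated p.

2*x^2 - 3*y^2 - 3*x + 3*y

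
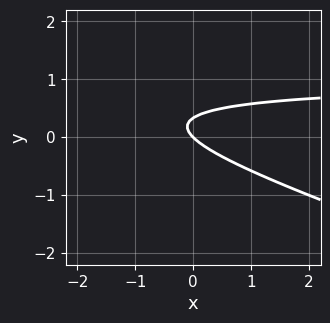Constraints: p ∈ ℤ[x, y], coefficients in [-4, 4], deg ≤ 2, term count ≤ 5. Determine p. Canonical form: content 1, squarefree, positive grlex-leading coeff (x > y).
x*y + 3*y^2 - x - y

(a) The degree is 2 — no degree-1 curve has this shape.
(b) Against the integer gridlines: it meets the x-axis at x = 0 (among the integer gridlines); it meets the y-axis at y = 0 (among the integer gridlines).
(c) Fitting integer coefficients to these (and the overall shape) gives p.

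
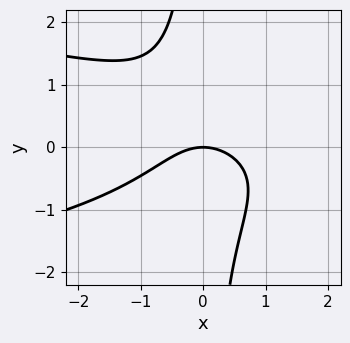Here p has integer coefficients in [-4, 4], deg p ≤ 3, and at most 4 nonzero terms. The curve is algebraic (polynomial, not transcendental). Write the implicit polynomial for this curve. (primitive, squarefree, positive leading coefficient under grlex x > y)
1. deg p = 3. The shape is more complex than any degree-2 curve.
2. From the axis intercepts and sections: it meets the y-axis at y = 0 (among the integer gridlines); one x-axis crossing is at x = 0.
3. Assembling these constraints gives the stated polynomial.

3*x*y^2 + 2*x^2 + 3*y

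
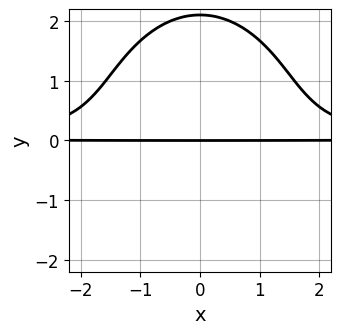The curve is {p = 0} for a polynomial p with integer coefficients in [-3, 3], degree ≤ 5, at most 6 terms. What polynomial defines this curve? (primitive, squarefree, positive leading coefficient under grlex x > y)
2*x^2*y^2 + y^4 - 3*y^2 - 3*y

Degree: no degree-3 curve has this shape, so deg p = 4.
Symmetries: the x ↦ −x reflection is a symmetry, so x appears only in even powers.
Against the integer gridlines: the visible x-axis segment lies entirely on the curve; it meets the y-axis at y = 0 (among the integer gridlines).
The integer polynomial consistent with all of this is the stated p.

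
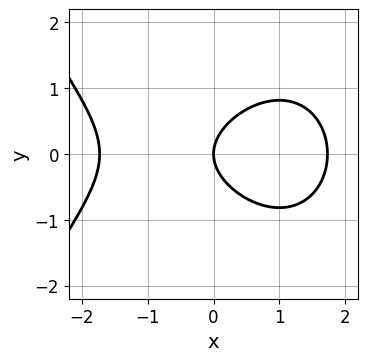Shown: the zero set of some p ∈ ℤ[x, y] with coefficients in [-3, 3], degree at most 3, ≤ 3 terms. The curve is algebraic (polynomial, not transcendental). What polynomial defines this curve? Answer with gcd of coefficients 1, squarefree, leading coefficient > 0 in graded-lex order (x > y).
x^3 + 3*y^2 - 3*x

First, the degree is 3 — the shape is more complex than any degree-2 curve.
Then, symmetries: the y ↦ −y reflection is a symmetry, so y appears only in even powers.
Then, from the axis intercepts and sections: one x-axis crossing is at x = 0; it meets the y-axis at y = 0 (among the integer gridlines).
Finally, solving for integer coefficients yields p as stated.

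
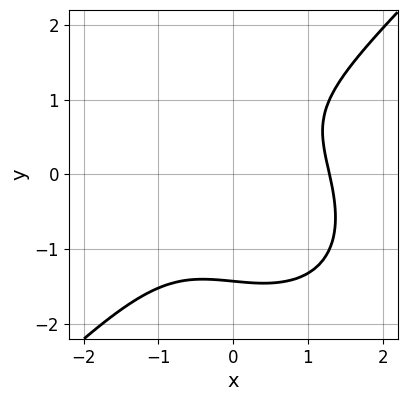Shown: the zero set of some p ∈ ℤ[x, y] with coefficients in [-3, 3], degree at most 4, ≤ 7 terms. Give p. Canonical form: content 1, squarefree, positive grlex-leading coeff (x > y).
(a) deg p = 3.
(b) The integer polynomial consistent with all of this is the stated p.

2*x^3 - 2*y^3 - x + 2*y - 3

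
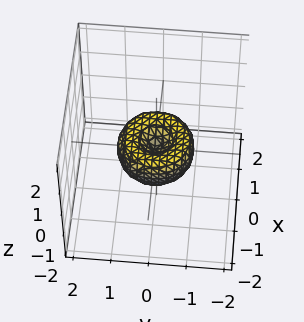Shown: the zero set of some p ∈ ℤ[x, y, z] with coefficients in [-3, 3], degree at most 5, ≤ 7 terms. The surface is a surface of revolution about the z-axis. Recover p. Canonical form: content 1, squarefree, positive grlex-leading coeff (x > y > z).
x^4 + 2*x^2*y^2 + y^4 - x^2 - y^2 + z^2

1. The degree is 4 — no degree-3 surface has this shape.
2. Symmetries: rotational symmetry about the z-axis ⇒ p depends on x, y only through x² + y².
3. Checking where it meets the axes: a circular section at z = 0 has radius exactly 1; among the integer gridlines, it crosses the x-axis at x ∈ {-1, 0, 1}; the y-axis gridline crossings are at y ∈ {-1, 0, 1}.
4. Together with the visible shape, these determine p as stated.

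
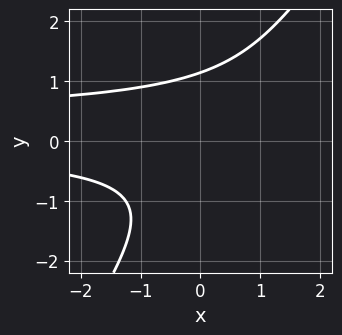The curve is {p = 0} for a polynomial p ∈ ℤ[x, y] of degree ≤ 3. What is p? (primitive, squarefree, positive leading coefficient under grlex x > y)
First, the degree is 3 — no degree-2 curve has this shape.
Then, checking where it meets the axes: it misses every integer gridline on the x-axis.
Finally, the integer polynomial consistent with all of this is the stated p.

3*x*y^2 - 2*y^3 - x*y + 3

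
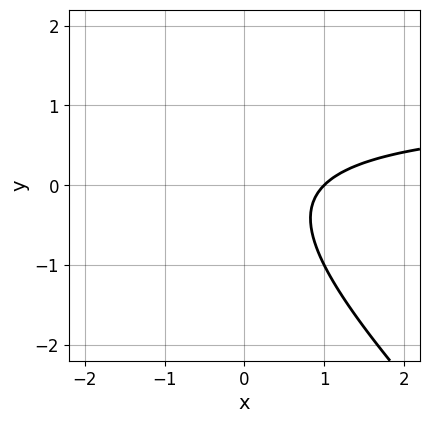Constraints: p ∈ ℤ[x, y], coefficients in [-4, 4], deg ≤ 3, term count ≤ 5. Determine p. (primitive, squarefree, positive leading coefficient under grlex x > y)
x*y + y^2 - x + 1

deg p = 2. The shape is more complex than any degree-1 curve.
Checking where it meets the axes: no y-intercept at any integer in the box; it crosses the x-axis at the gridline x = 1.
Putting this together gives p.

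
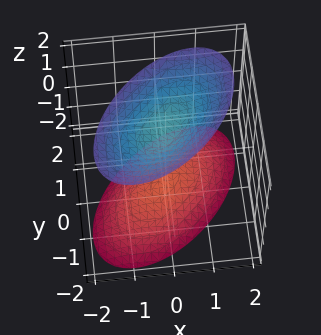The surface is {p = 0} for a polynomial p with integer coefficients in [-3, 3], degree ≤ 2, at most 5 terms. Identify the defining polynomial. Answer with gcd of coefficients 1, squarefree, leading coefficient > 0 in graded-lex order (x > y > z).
x^2 - x*y + y^2 - z^2 + 2

First, I count 2 distinct pieces. They look like related sheets of one shape, so recover p as a whole.
Next, degree: no degree-1 surface has this shape, so deg p = 2.
Then, observable constraints: it misses every integer gridline on the y-axis; it misses every integer gridline on the x-axis.
Finally, putting this together gives p.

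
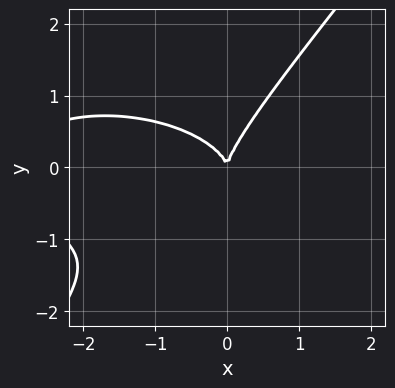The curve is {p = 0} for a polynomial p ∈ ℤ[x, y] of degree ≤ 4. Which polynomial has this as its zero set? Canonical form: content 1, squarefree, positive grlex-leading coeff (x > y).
x^3 + 3*x*y^2 - 3*y^3 + 3*x^2

1. Degree: the shape is more complex than any degree-2 curve, so deg p = 3.
2. From the axis intercepts and sections: it meets the y-axis at y = 0 (among the integer gridlines); it crosses the x-axis at the gridline x = 0.
3. Putting this together gives p.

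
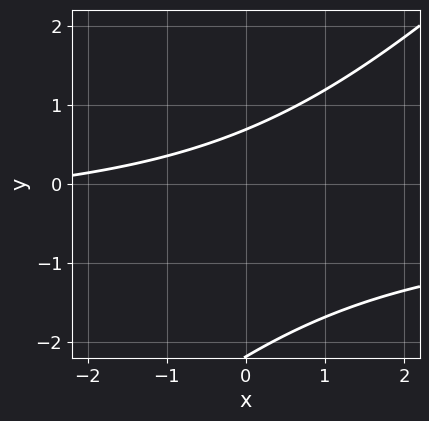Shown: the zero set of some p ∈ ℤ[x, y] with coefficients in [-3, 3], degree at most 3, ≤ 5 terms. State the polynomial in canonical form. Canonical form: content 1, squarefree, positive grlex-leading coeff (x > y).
2*x*y - 2*y^2 + x - 3*y + 3

Degree: the shape is more complex than any degree-1 curve, so deg p = 2.
From the axis intercepts and sections: the curve avoids every integer x-axis point in the box.
Fitting integer coefficients to these (and the overall shape) gives p.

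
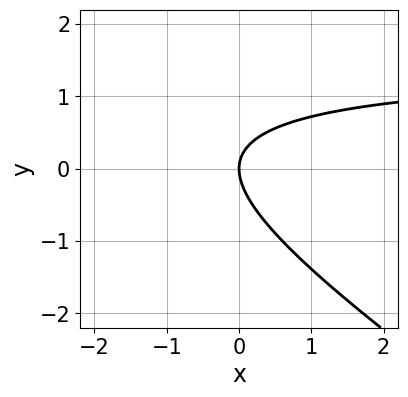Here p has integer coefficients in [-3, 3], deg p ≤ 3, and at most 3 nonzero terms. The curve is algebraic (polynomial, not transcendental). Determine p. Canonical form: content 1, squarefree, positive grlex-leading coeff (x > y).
2*x*y + 3*y^2 - 3*x

(a) The degree is 2 — the shape is more complex than any degree-1 curve.
(b) Against the integer gridlines: it meets the x-axis at x = 0 (among the integer gridlines); it meets the y-axis at y = 0 (among the integer gridlines).
(c) Assembling these constraints gives the stated polynomial.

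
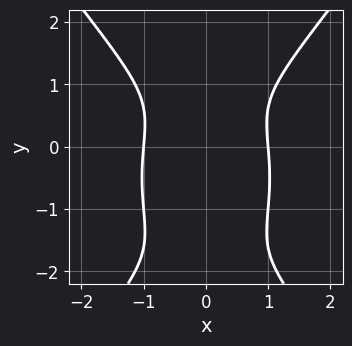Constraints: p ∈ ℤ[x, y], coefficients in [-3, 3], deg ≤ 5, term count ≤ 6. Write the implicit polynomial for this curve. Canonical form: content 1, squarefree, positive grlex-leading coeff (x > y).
(a) Degree: no degree-3 curve has this shape, so deg p = 4.
(b) Symmetries: mirror symmetry x ↦ −x ⇒ only even powers of x.
(c) Observable constraints: the curve avoids every integer y-axis point in the box; the x-axis gridline crossings are at x ∈ {-1, 1}.
(d) The integer polynomial consistent with all of this is the stated p.

3*x^4 - y^4 - 2*y^3 + y - 3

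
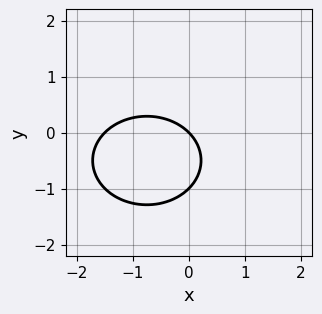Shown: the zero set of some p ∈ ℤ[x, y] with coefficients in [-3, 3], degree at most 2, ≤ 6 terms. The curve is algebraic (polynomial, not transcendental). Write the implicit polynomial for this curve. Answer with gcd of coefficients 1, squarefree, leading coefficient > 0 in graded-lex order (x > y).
First, degree: a generic line meets the curve in up to 2 points, so deg p = 2.
Next, against the integer gridlines: the y-axis gridline crossings are at y ∈ {-1, 0}; it meets the x-axis at x = 0 (among the integer gridlines).
Finally, putting this together gives p.

2*x^2 + 3*y^2 + 3*x + 3*y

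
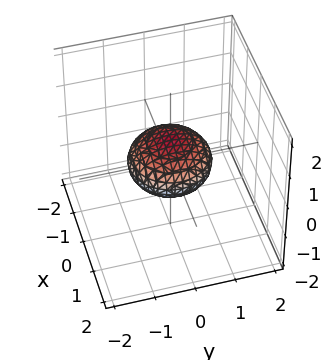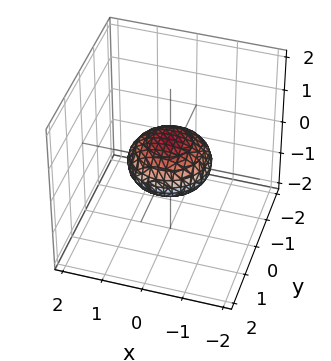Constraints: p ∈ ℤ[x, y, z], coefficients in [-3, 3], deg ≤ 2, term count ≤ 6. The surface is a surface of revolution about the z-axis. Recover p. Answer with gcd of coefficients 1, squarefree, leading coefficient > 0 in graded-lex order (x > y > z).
x^2 + y^2 + 2*z^2 - 1

1. deg p = 2. No degree-1 surface has this shape.
2. By symmetry, every cross-section ⟂ z is a circle, so x, y appear only via x² + y².
3. From the axis intercepts and sections: the x-axis gridline crossings are at x ∈ {-1, 1}; a circular section at z = 0 has radius exactly 1.
4. The integer polynomial consistent with all of this is the stated p. Check: (0, -1, 0) on the y-axis lies on the surface, and p(0, -1, 0) = 0. ✓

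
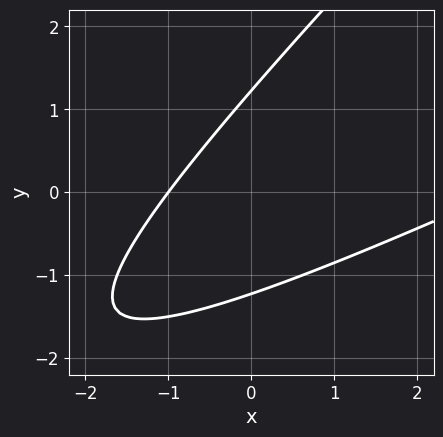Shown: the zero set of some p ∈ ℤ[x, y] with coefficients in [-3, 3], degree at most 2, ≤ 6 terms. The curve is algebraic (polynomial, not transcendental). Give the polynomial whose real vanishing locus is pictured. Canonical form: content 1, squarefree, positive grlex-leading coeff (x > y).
x^2 - 3*x*y + 2*y^2 - 2*x - 3

(a) deg p = 2. The shape is more complex than any degree-1 curve.
(b) Reading off the gridlines: one x-axis crossing is at x = -1.
(c) Solving for integer coefficients yields p as stated.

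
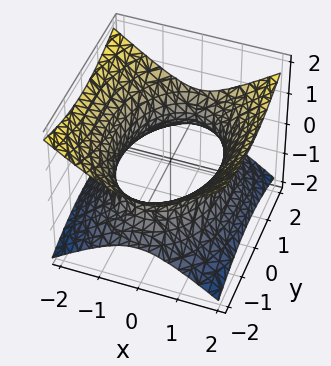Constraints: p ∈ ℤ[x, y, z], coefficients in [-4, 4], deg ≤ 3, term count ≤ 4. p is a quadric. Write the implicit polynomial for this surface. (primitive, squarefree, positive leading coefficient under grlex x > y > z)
2*x^2 + y^2 - 3*z^2 - 3

(a) The degree is 2 — one connected sheet with a waist; a quadric.
(b) Symmetries: it's symmetric under z → −z, forcing even powers of z; mirror symmetry y ↦ −y ⇒ only even powers of y; mirror symmetry x ↦ −x ⇒ only even powers of x.
(c) Observable constraints: it misses every integer gridline on the z-axis.
(d) Solving for integer coefficients yields p as stated.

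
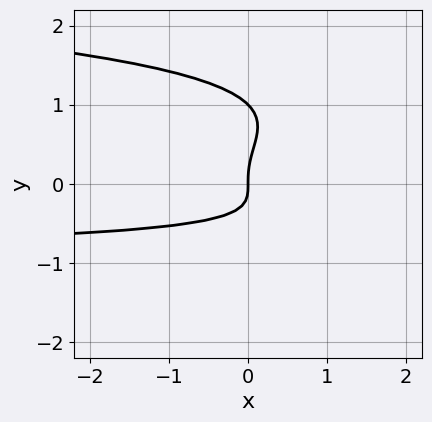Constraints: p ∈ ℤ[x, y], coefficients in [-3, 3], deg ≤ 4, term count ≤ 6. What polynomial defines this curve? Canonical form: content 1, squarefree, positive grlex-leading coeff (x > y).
2*y^4 - 2*y^3 + x*y + x

1. deg p = 4. No degree-3 curve has this shape.
2. Reading off the gridlines: among the integer gridlines, it crosses the y-axis at y ∈ {0, 1}; it meets the x-axis at x = 0 (among the integer gridlines).
3. Together with the visible shape, these determine p as stated.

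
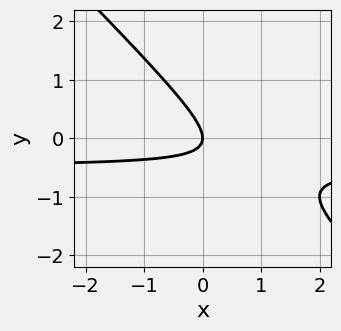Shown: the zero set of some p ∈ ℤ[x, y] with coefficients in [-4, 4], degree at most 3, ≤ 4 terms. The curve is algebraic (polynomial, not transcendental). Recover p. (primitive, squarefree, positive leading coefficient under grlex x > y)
2*x*y + 2*y^2 + x

(a) Degree: a generic line meets the curve in up to 2 points, so deg p = 2.
(b) Against the integer gridlines: one y-axis crossing is at y = 0; it meets the x-axis at x = 0 (among the integer gridlines).
(c) Matching integer coefficients to the picture gives p.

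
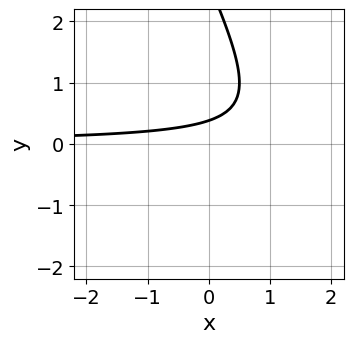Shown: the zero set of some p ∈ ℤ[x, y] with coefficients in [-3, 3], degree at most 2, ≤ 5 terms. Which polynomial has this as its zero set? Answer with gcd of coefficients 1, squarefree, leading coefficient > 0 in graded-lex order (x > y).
2*x*y + y^2 - 3*y + 1

1. The degree is 2 — no degree-1 curve has this shape.
2. From the axis intercepts and sections: it misses every integer gridline on the x-axis.
3. Together with the visible shape, these determine p as stated.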